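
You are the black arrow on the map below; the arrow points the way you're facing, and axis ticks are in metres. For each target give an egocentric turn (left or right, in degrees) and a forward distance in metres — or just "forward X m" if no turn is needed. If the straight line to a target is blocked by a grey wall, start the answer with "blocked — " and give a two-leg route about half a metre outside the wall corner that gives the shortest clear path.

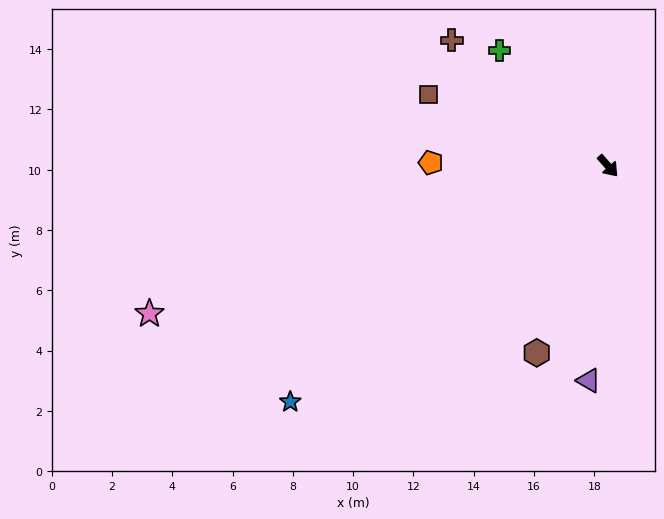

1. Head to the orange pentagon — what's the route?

turn right 132°, forward 5.9 m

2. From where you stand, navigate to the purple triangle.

turn right 46°, forward 7.1 m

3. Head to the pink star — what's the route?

turn right 113°, forward 16.0 m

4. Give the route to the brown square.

turn right 153°, forward 6.4 m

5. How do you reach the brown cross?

turn right 170°, forward 6.6 m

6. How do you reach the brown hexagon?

turn right 62°, forward 6.6 m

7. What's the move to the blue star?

turn right 95°, forward 13.1 m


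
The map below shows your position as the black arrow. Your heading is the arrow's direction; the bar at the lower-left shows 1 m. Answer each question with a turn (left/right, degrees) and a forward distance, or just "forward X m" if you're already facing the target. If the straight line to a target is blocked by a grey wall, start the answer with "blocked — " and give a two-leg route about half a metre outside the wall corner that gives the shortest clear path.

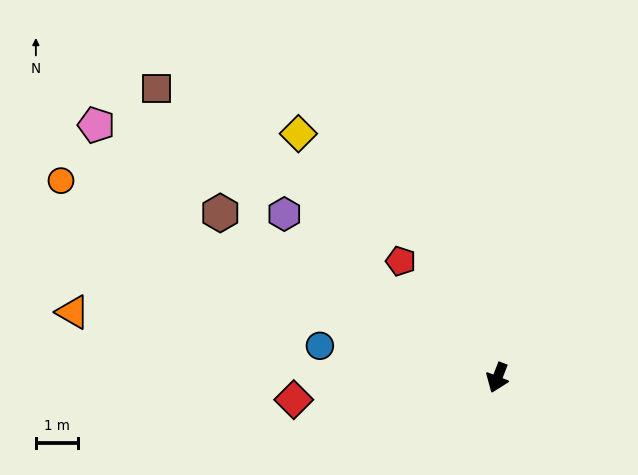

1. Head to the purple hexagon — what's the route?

turn right 106°, forward 6.4 m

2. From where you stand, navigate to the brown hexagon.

turn right 99°, forward 7.7 m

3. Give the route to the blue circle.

turn right 79°, forward 4.3 m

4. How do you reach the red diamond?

turn right 63°, forward 4.9 m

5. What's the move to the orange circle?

turn right 93°, forward 11.5 m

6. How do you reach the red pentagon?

turn right 119°, forward 3.6 m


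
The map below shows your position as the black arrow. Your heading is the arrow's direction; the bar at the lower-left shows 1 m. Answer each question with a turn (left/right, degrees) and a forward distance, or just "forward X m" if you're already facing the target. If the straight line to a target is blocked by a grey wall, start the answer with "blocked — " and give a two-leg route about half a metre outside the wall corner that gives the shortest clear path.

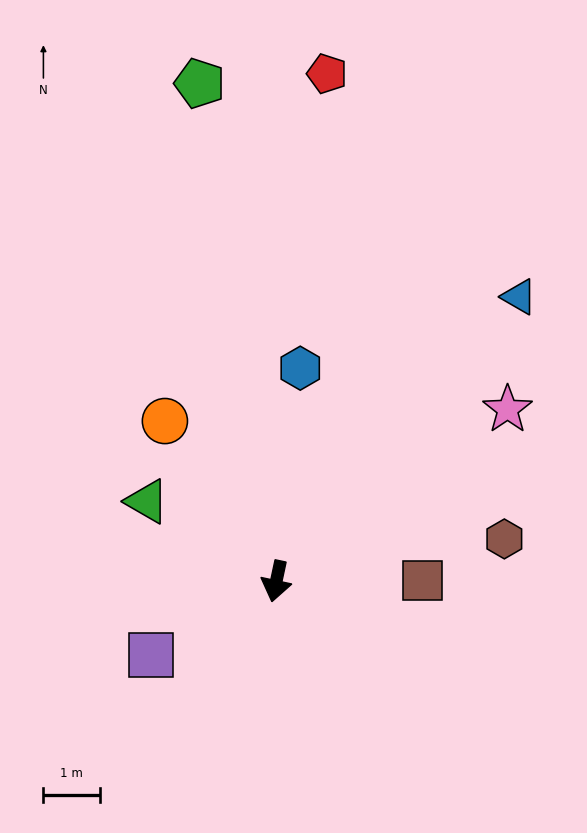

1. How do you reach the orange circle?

turn right 133°, forward 3.5 m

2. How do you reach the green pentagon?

turn right 159°, forward 8.9 m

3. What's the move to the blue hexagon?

turn right 174°, forward 3.8 m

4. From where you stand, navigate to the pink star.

turn left 139°, forward 5.1 m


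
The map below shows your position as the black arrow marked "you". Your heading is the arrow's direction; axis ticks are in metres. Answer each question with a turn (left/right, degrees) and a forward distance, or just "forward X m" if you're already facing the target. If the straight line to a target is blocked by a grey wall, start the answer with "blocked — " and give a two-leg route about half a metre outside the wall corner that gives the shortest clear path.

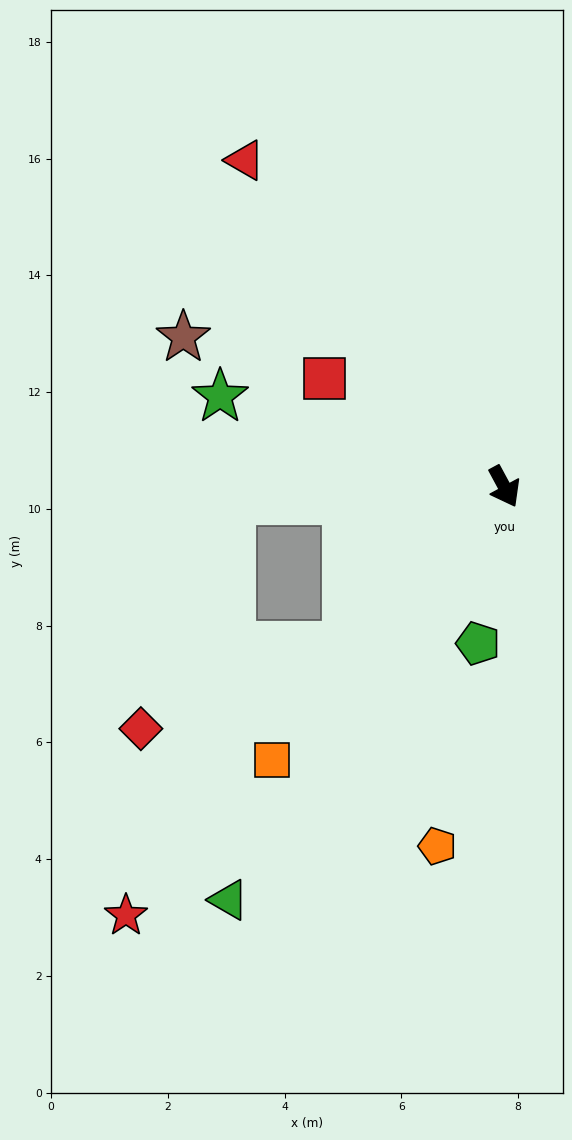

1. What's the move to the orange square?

turn right 69°, forward 6.1 m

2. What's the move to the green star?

turn right 136°, forward 5.1 m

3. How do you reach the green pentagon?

turn right 38°, forward 2.7 m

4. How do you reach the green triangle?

turn right 62°, forward 8.5 m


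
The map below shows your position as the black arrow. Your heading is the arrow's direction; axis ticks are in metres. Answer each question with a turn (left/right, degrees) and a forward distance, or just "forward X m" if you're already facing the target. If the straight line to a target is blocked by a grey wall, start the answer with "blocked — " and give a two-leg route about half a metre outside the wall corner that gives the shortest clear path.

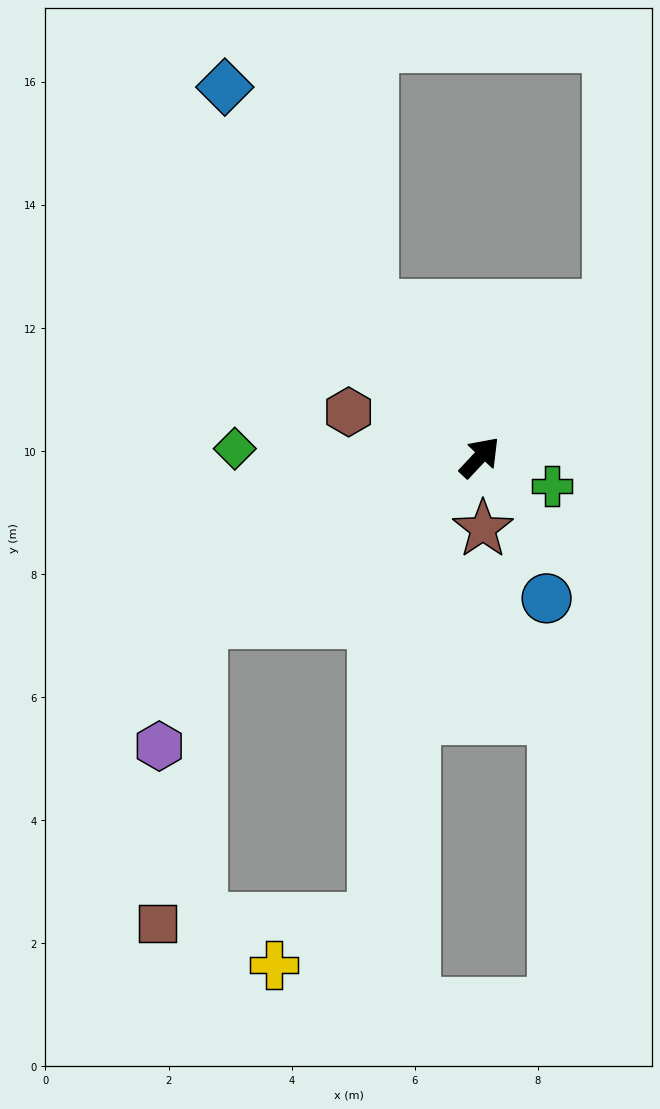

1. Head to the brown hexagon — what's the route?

turn left 114°, forward 2.3 m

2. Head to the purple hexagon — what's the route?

blocked — turn left 164°, forward 5.3 m, then turn left 40°, forward 2.1 m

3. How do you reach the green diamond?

turn left 131°, forward 4.0 m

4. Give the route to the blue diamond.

turn left 78°, forward 7.3 m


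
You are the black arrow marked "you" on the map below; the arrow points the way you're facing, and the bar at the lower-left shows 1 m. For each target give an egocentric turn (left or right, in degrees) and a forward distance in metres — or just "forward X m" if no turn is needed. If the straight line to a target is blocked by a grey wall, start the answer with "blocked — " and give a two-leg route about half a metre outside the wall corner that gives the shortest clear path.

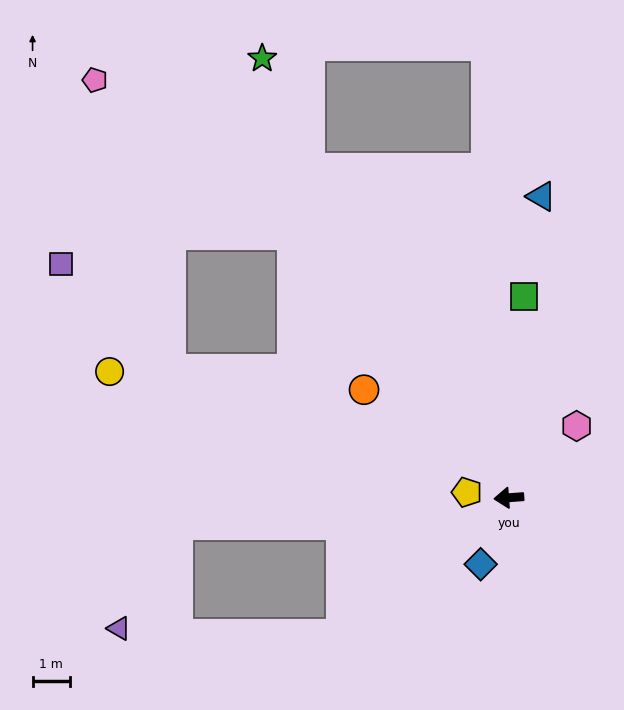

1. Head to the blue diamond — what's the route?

turn left 63°, forward 1.9 m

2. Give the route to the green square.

turn right 99°, forward 5.3 m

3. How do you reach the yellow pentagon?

turn right 12°, forward 1.1 m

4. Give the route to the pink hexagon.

turn right 138°, forward 2.6 m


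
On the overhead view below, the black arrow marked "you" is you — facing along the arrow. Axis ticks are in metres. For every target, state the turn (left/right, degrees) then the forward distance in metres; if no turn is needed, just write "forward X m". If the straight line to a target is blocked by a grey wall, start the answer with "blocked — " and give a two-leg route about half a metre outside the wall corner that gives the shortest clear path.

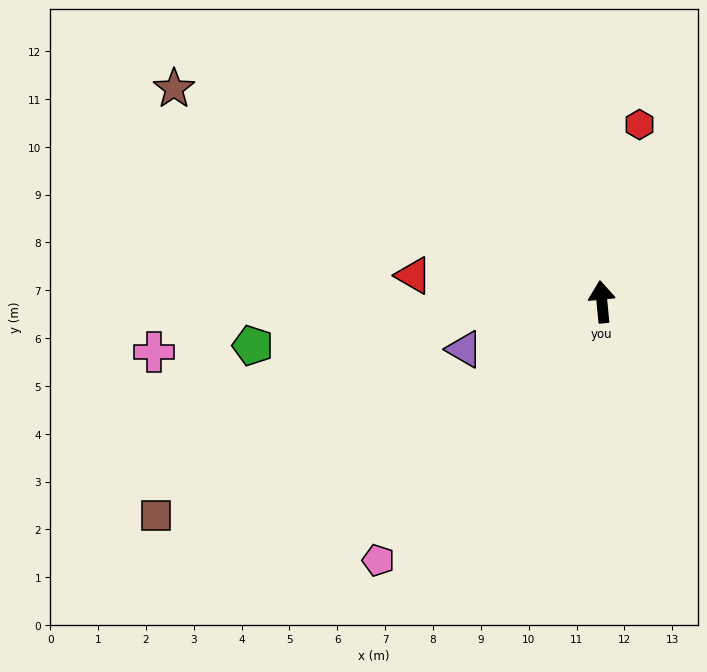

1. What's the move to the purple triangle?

turn left 104°, forward 3.0 m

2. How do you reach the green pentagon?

turn left 92°, forward 7.4 m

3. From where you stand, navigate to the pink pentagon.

turn left 134°, forward 7.1 m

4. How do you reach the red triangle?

turn left 77°, forward 4.0 m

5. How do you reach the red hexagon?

turn right 17°, forward 3.8 m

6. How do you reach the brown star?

turn left 58°, forward 10.0 m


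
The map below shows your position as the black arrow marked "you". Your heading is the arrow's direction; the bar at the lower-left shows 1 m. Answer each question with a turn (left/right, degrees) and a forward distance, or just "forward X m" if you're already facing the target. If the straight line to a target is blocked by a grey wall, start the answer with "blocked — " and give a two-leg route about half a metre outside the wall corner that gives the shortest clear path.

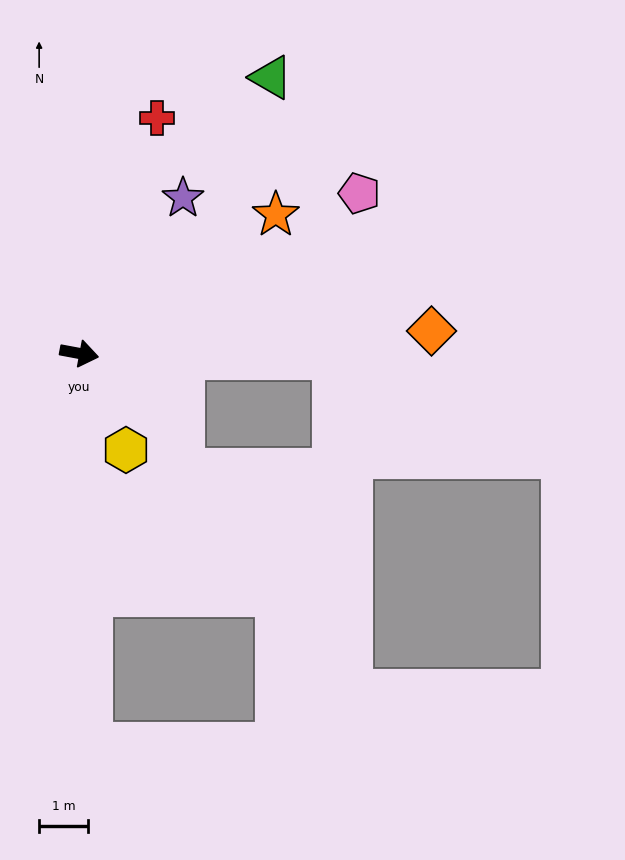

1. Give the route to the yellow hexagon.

turn right 54°, forward 2.2 m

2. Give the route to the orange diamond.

turn left 14°, forward 7.2 m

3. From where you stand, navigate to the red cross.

turn left 82°, forward 5.1 m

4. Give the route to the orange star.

turn left 46°, forward 4.9 m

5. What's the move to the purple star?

turn left 67°, forward 3.8 m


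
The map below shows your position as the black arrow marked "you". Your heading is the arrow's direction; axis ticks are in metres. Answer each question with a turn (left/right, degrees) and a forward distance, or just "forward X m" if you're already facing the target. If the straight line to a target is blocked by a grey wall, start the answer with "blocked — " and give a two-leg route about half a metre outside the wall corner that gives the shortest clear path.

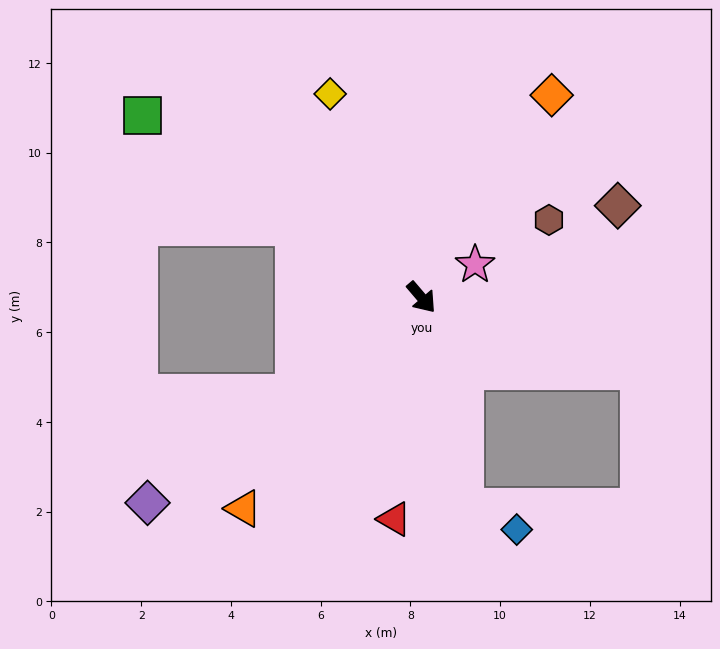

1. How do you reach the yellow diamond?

turn left 164°, forward 5.0 m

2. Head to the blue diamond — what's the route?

blocked — turn right 29°, forward 4.8 m, then turn left 55°, forward 1.3 m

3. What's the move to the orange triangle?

turn right 81°, forward 6.2 m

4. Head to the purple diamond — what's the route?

turn right 94°, forward 7.6 m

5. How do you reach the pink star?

turn left 81°, forward 1.4 m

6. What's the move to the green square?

turn right 164°, forward 7.4 m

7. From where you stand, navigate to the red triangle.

turn right 47°, forward 5.0 m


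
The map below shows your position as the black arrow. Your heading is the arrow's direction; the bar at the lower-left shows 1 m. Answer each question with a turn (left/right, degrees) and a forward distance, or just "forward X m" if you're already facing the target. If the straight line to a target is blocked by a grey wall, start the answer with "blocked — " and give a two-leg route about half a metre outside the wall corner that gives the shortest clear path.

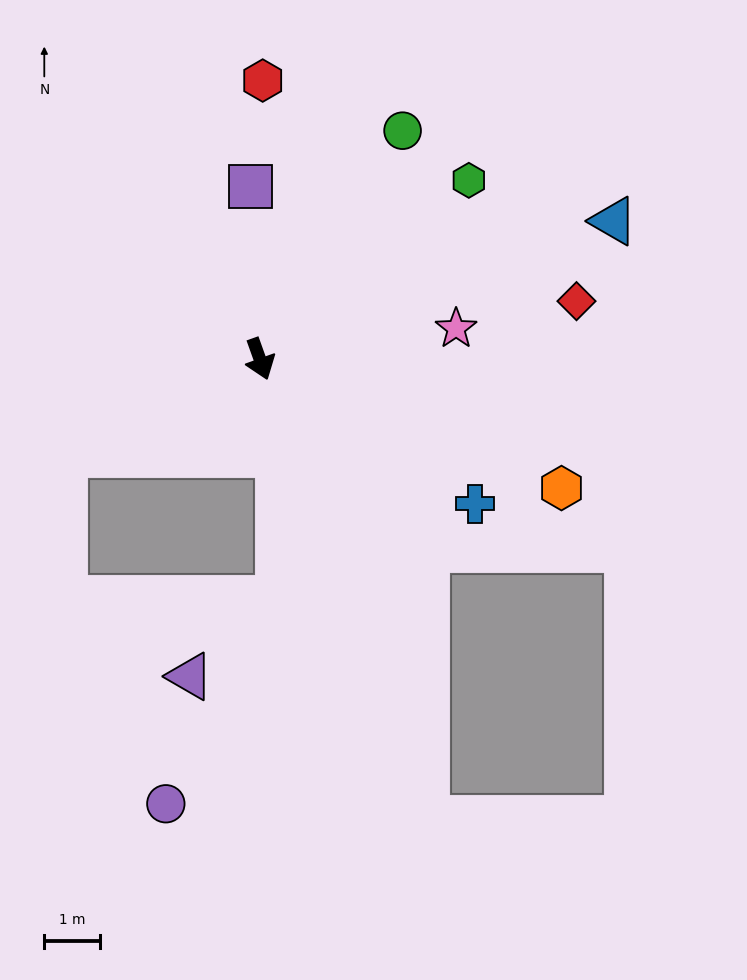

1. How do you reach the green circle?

turn left 128°, forward 4.8 m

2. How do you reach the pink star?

turn left 79°, forward 3.6 m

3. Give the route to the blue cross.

turn left 36°, forward 4.7 m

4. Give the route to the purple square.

turn left 163°, forward 3.1 m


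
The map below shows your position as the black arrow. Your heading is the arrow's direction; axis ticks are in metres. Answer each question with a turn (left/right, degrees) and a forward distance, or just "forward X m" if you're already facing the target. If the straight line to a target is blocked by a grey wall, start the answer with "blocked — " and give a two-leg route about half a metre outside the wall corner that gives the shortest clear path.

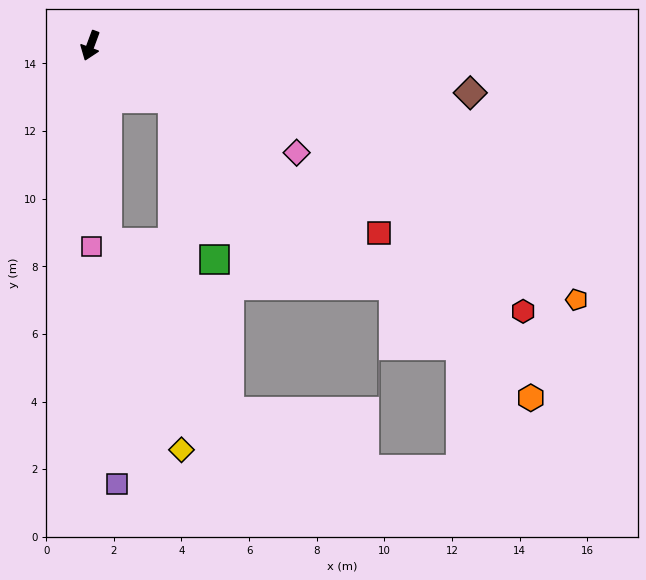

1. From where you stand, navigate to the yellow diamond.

blocked — turn left 77°, forward 2.9 m, then turn right 55°, forward 10.4 m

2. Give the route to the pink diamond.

turn left 83°, forward 6.9 m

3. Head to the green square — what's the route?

blocked — turn left 77°, forward 2.9 m, then turn right 42°, forward 4.9 m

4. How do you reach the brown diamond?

turn left 103°, forward 11.3 m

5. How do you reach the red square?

turn left 77°, forward 10.2 m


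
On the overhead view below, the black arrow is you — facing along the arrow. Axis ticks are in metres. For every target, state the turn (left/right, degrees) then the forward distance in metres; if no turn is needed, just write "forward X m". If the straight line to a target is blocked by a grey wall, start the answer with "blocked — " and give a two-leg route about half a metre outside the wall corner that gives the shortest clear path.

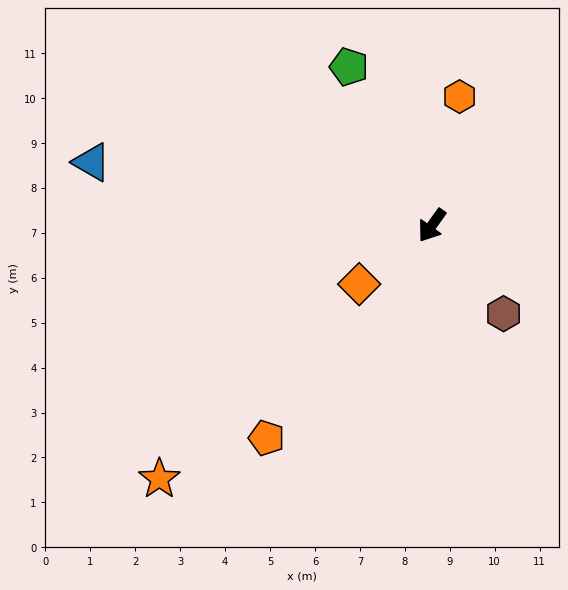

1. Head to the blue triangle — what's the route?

turn right 65°, forward 7.7 m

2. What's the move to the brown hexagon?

turn left 75°, forward 2.5 m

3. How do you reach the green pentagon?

turn right 117°, forward 4.0 m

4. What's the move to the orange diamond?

turn right 16°, forward 2.1 m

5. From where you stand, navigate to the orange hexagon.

turn right 157°, forward 2.9 m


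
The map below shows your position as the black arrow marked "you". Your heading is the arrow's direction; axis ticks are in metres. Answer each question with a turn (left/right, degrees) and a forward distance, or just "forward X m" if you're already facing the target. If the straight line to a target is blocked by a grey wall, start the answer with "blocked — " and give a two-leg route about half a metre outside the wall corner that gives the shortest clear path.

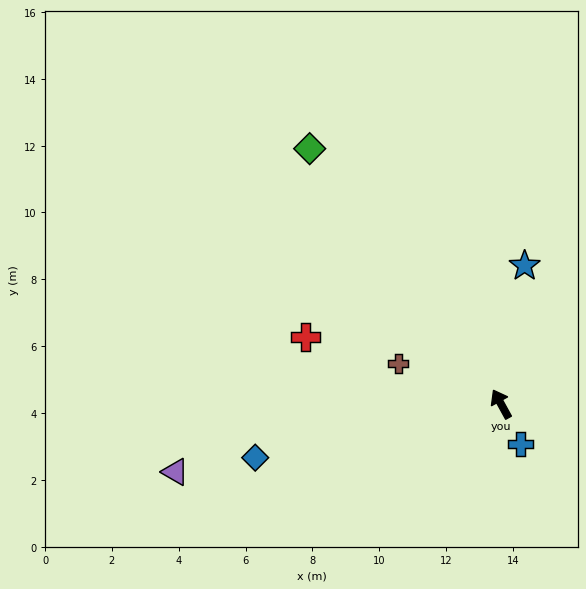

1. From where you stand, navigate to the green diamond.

turn left 8°, forward 9.5 m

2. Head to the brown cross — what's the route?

turn left 40°, forward 3.3 m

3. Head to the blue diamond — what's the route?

turn left 74°, forward 7.5 m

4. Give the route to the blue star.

turn right 38°, forward 4.2 m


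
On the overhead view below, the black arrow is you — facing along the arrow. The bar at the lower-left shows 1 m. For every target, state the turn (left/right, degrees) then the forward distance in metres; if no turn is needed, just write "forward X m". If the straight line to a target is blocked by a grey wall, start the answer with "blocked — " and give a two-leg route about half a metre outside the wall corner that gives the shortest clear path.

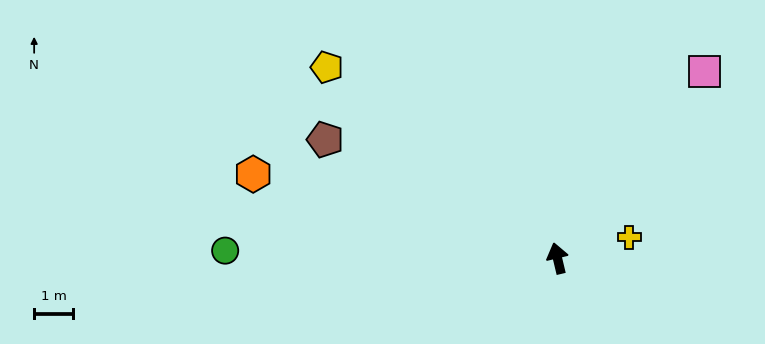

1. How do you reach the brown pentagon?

turn left 50°, forward 6.7 m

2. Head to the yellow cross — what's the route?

turn right 87°, forward 1.9 m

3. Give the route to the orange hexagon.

turn left 61°, forward 8.1 m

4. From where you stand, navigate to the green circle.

turn left 75°, forward 8.5 m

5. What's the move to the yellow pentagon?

turn left 37°, forward 7.7 m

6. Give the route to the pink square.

turn right 52°, forward 6.1 m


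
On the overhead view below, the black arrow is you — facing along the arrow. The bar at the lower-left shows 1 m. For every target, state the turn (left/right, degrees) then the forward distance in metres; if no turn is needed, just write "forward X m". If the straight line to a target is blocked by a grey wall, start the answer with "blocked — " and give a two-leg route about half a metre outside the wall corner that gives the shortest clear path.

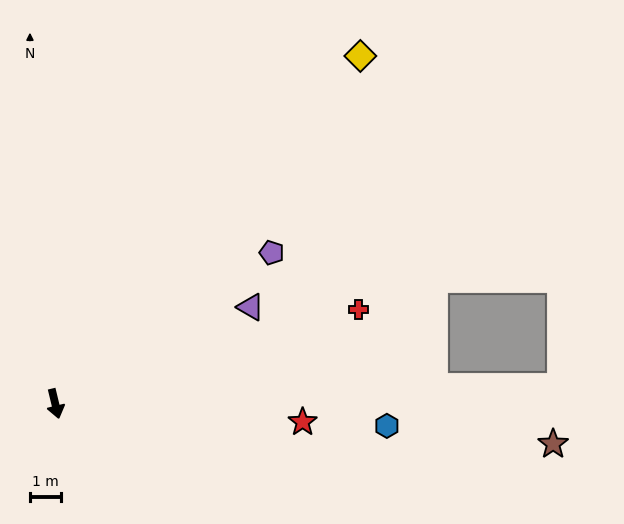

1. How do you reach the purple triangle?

turn left 103°, forward 7.0 m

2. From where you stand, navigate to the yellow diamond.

turn left 125°, forward 14.8 m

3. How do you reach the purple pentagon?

turn left 111°, forward 8.4 m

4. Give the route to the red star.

turn left 72°, forward 7.9 m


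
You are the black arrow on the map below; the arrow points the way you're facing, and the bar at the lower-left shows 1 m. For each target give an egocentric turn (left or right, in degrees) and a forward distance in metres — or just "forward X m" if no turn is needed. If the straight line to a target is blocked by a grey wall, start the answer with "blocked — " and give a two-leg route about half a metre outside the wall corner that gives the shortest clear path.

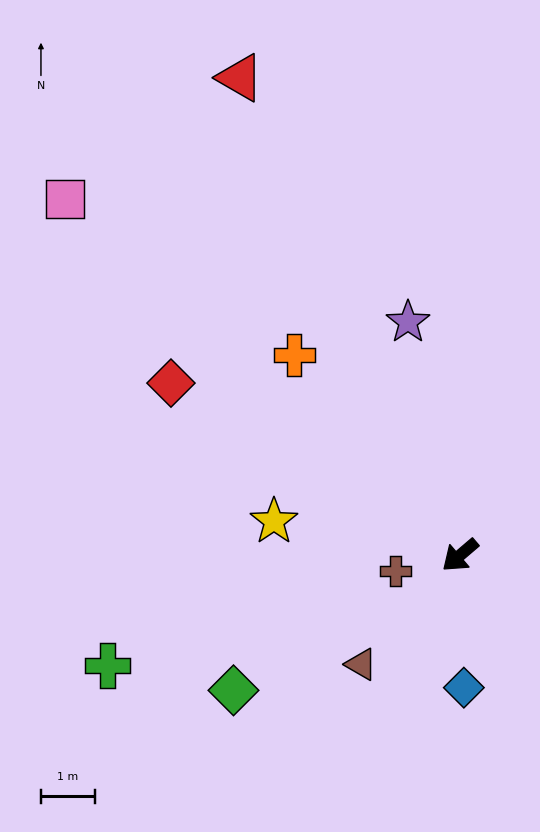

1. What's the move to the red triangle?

turn right 106°, forward 9.8 m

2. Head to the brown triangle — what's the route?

turn left 7°, forward 2.7 m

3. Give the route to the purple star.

turn right 118°, forward 4.5 m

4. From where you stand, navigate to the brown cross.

turn right 27°, forward 1.2 m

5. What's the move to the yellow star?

turn right 51°, forward 3.5 m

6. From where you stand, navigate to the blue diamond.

turn left 51°, forward 2.5 m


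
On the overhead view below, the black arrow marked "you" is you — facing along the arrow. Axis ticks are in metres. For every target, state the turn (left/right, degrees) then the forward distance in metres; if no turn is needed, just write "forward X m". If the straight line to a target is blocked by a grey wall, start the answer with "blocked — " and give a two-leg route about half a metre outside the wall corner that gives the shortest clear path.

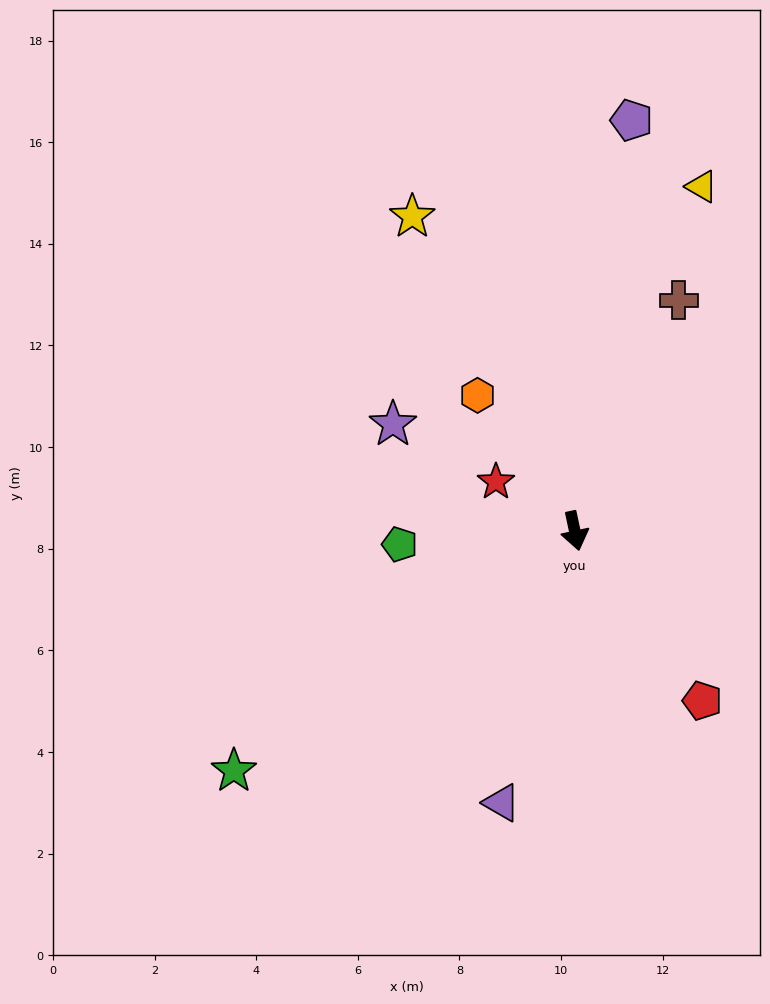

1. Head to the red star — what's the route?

turn right 134°, forward 1.8 m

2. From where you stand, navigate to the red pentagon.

turn left 25°, forward 4.2 m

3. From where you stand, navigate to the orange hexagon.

turn right 156°, forward 3.3 m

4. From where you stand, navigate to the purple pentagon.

turn left 160°, forward 8.2 m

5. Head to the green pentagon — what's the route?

turn right 98°, forward 3.5 m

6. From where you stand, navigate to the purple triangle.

turn right 27°, forward 5.5 m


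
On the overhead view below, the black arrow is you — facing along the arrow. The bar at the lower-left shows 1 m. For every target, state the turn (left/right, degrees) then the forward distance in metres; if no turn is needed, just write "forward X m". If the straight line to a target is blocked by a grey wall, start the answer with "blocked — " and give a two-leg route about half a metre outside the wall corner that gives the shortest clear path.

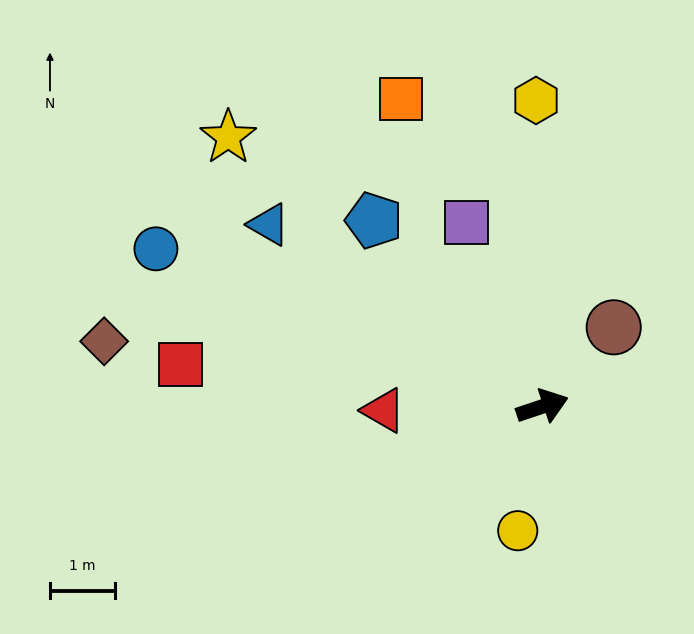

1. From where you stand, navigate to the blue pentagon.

turn left 114°, forward 3.9 m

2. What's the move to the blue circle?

turn left 139°, forward 6.4 m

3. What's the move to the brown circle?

turn left 29°, forward 1.6 m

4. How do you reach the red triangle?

turn left 163°, forward 2.4 m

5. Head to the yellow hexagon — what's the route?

turn left 73°, forward 4.7 m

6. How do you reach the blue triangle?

turn left 128°, forward 5.1 m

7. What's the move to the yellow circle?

turn right 120°, forward 2.0 m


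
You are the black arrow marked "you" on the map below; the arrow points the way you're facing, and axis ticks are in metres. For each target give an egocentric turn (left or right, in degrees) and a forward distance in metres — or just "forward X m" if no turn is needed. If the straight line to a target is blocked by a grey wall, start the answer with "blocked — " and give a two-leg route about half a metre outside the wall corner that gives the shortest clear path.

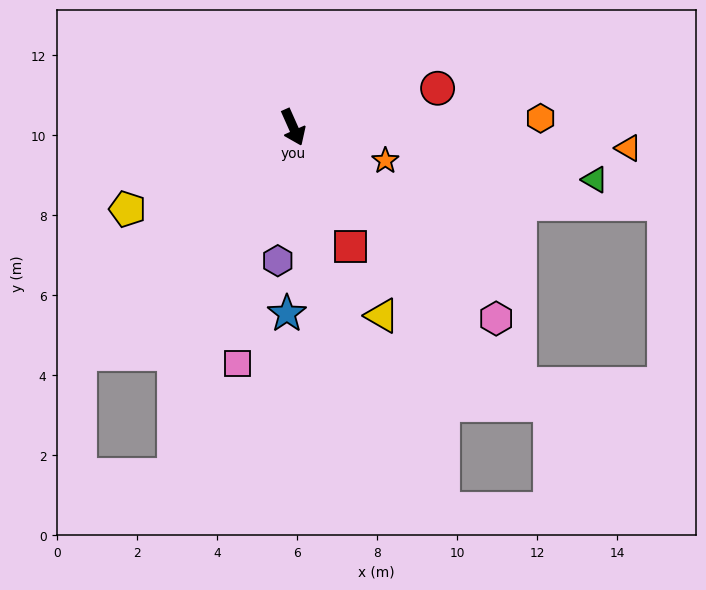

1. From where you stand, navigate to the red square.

forward 3.3 m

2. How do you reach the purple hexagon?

turn right 31°, forward 3.4 m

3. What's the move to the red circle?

turn left 81°, forward 3.7 m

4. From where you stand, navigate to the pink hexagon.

turn left 23°, forward 7.0 m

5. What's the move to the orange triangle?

turn left 62°, forward 8.4 m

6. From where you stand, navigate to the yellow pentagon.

turn right 88°, forward 4.6 m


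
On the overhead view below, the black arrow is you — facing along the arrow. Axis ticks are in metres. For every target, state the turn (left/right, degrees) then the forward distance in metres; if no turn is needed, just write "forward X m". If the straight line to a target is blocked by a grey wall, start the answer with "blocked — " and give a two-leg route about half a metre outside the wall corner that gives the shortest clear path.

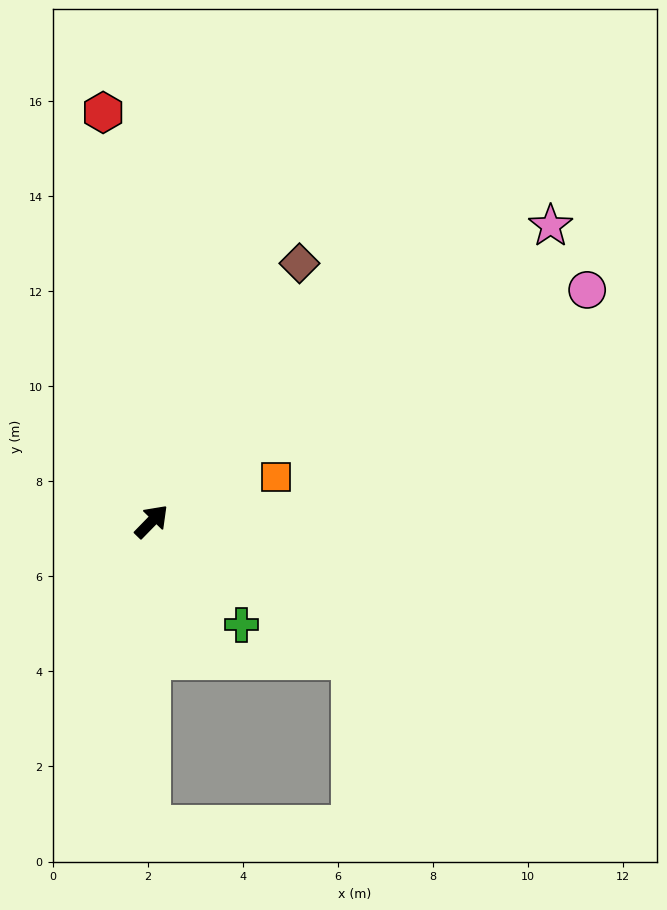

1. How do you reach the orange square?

turn right 26°, forward 2.8 m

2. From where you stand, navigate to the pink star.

turn right 9°, forward 10.4 m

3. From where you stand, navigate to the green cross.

turn right 95°, forward 2.9 m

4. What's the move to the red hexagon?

turn left 51°, forward 8.7 m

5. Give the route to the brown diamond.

turn left 14°, forward 6.3 m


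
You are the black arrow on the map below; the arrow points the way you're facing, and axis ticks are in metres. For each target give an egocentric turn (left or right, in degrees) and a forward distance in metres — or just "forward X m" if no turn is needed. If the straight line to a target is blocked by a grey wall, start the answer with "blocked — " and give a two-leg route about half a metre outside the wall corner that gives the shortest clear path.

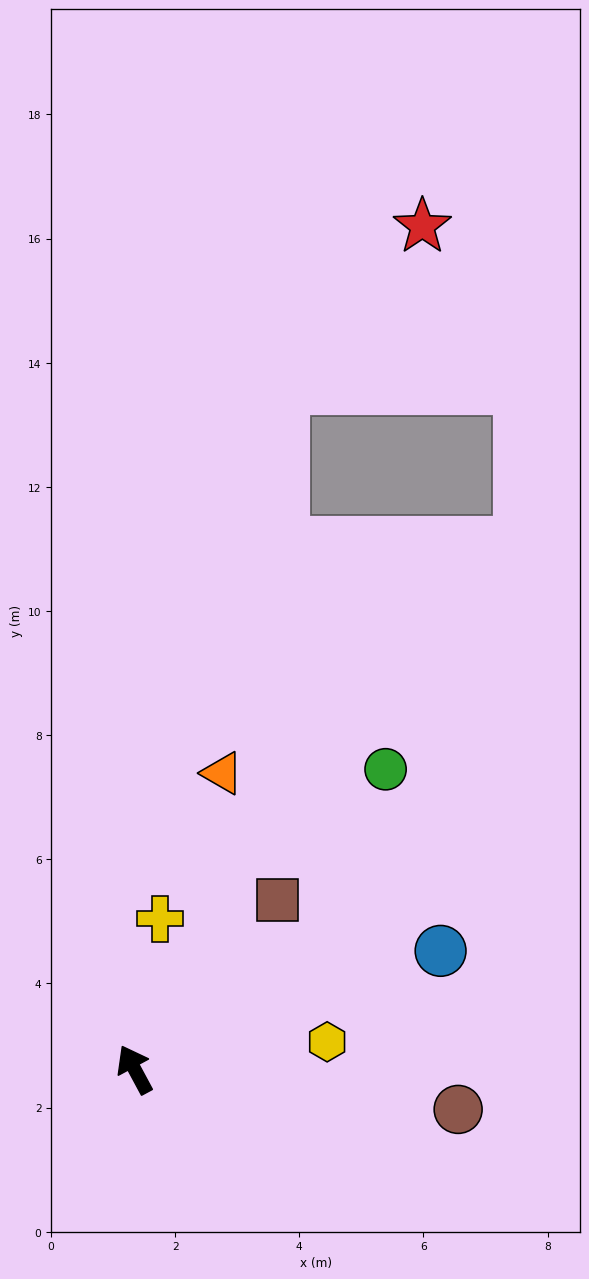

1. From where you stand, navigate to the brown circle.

turn right 125°, forward 5.3 m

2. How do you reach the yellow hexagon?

turn right 110°, forward 3.1 m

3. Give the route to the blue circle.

turn right 97°, forward 5.3 m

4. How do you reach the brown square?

turn right 68°, forward 3.6 m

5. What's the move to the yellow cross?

turn right 38°, forward 2.5 m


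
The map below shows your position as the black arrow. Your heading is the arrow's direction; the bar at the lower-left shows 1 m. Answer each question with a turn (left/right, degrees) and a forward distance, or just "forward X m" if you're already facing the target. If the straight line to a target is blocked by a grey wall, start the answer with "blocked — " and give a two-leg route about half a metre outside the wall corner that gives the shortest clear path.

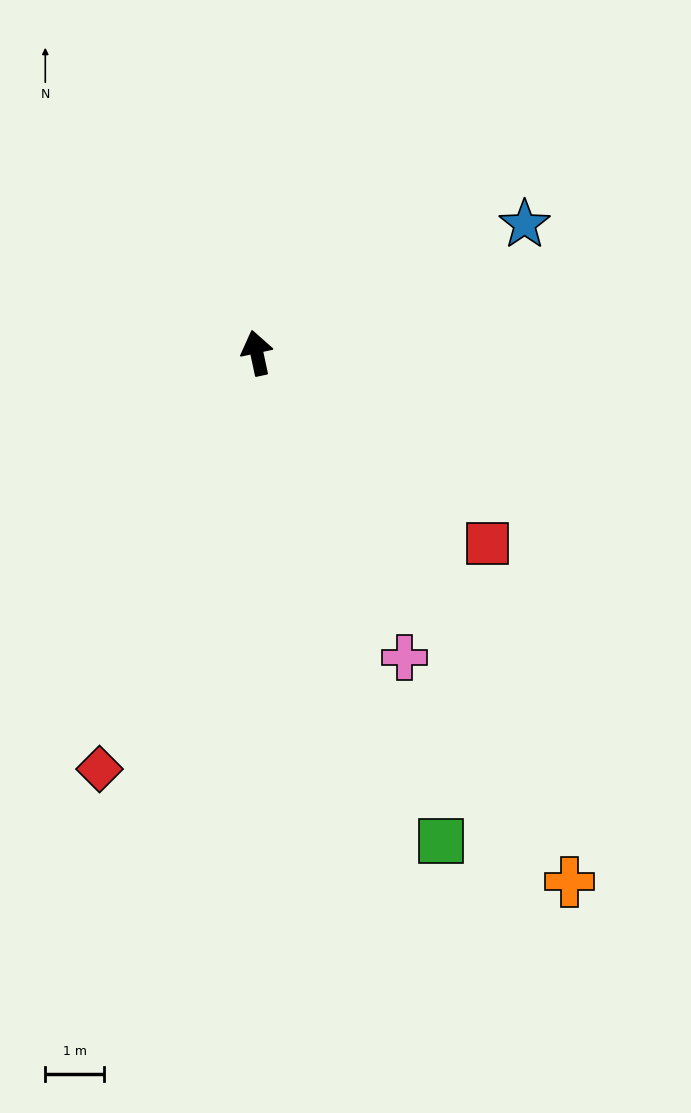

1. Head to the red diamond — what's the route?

turn left 147°, forward 7.6 m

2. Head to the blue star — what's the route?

turn right 76°, forward 5.0 m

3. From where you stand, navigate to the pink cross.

turn right 166°, forward 5.7 m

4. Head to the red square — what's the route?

turn right 142°, forward 5.1 m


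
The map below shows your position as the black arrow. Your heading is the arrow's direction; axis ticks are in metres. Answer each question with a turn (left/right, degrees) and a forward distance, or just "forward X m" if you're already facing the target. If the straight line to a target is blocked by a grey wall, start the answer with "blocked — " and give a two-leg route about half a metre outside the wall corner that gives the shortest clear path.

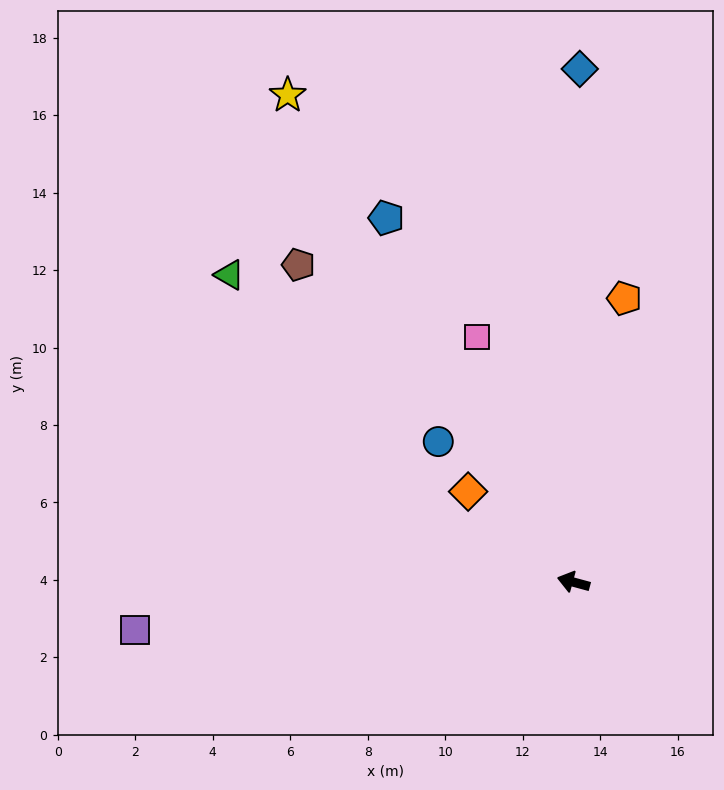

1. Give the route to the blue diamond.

turn right 76°, forward 13.3 m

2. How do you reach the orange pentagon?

turn right 85°, forward 7.4 m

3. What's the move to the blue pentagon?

turn right 48°, forward 10.6 m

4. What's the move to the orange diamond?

turn right 25°, forward 3.6 m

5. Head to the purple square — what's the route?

turn left 21°, forward 11.4 m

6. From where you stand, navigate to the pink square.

turn right 53°, forward 6.8 m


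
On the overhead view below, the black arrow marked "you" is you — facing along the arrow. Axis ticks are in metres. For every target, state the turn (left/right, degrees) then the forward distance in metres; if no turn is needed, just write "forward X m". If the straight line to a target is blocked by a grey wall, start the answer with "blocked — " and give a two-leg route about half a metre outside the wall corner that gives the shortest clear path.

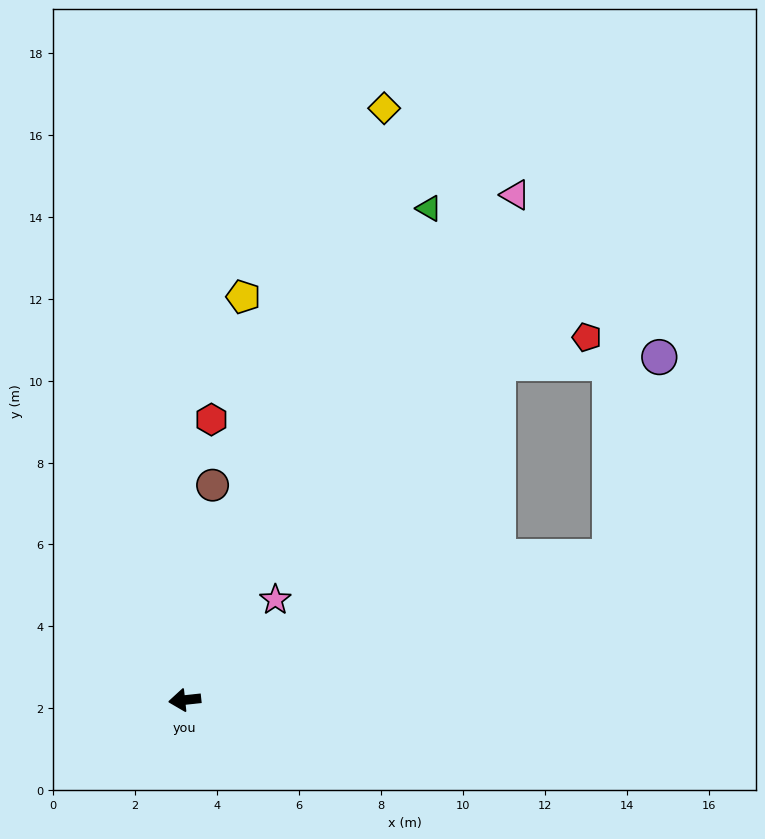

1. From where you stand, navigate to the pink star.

turn right 138°, forward 3.3 m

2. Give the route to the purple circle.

blocked — turn right 167°, forward 11.0 m, then turn left 57°, forward 5.0 m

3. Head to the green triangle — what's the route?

turn right 123°, forward 13.4 m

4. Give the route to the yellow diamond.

turn right 115°, forward 15.3 m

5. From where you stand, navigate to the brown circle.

turn right 104°, forward 5.3 m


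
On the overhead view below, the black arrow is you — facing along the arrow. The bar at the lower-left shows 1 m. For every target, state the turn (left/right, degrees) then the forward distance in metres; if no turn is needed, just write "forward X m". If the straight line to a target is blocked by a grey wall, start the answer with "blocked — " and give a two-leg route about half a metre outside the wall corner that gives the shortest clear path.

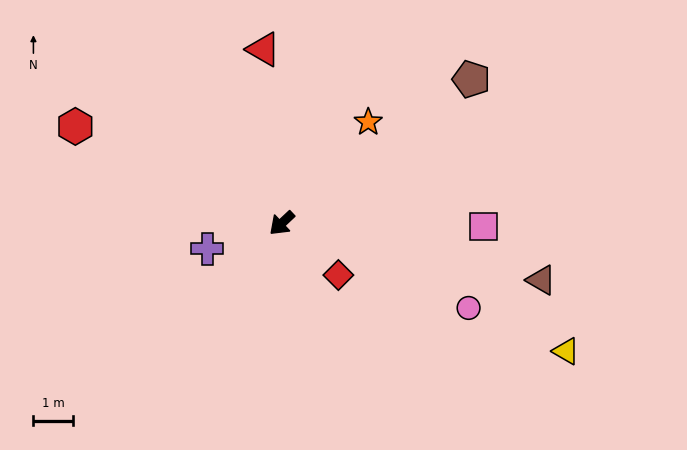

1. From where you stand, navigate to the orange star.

turn right 174°, forward 3.3 m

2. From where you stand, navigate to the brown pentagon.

turn left 174°, forward 6.0 m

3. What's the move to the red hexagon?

turn right 68°, forward 5.7 m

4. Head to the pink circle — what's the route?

turn left 112°, forward 5.1 m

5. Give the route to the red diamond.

turn left 94°, forward 1.9 m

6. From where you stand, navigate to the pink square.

turn left 136°, forward 5.0 m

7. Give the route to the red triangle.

turn right 127°, forward 4.4 m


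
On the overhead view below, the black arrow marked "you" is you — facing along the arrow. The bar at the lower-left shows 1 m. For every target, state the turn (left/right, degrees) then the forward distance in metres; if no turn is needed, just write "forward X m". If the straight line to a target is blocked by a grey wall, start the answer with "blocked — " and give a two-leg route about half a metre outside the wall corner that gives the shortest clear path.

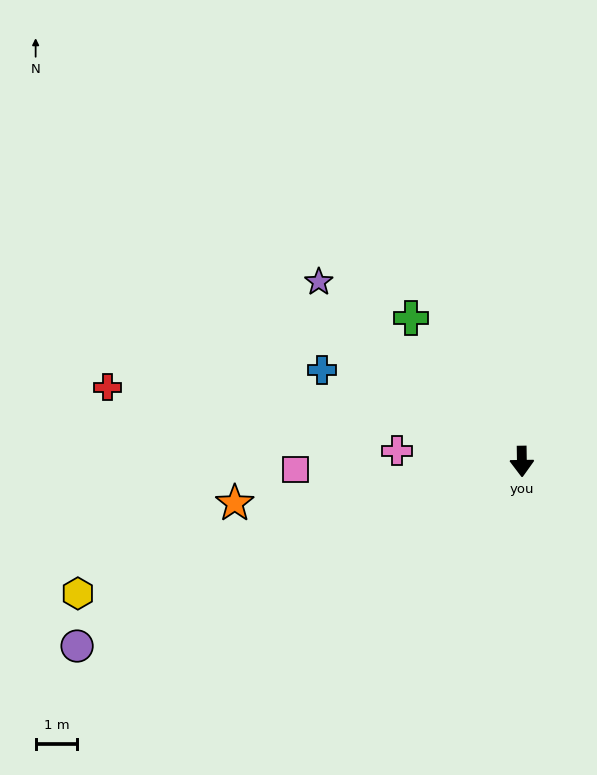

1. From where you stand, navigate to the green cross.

turn right 143°, forward 4.3 m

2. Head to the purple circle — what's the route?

turn right 68°, forward 11.6 m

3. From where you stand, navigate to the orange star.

turn right 83°, forward 7.0 m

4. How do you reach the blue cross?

turn right 115°, forward 5.3 m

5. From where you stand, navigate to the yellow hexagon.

turn right 74°, forward 11.1 m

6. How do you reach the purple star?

turn right 132°, forward 6.5 m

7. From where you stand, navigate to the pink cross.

turn right 96°, forward 3.0 m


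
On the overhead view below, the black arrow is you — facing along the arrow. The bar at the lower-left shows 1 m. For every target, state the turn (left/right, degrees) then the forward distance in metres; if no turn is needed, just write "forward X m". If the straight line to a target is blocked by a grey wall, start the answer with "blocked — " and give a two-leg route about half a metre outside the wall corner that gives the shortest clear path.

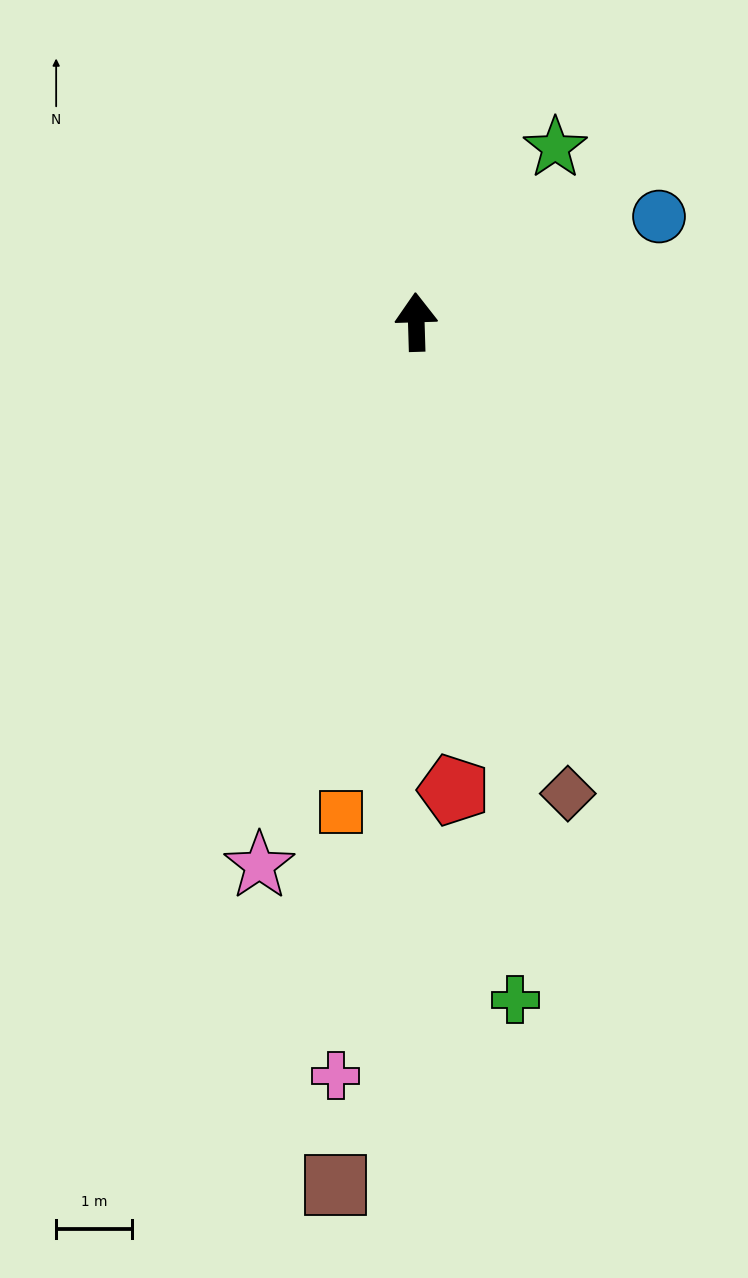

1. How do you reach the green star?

turn right 40°, forward 3.0 m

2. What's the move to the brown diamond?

turn right 164°, forward 6.6 m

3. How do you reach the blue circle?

turn right 68°, forward 3.5 m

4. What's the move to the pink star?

turn left 162°, forward 7.5 m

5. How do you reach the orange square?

turn left 170°, forward 6.6 m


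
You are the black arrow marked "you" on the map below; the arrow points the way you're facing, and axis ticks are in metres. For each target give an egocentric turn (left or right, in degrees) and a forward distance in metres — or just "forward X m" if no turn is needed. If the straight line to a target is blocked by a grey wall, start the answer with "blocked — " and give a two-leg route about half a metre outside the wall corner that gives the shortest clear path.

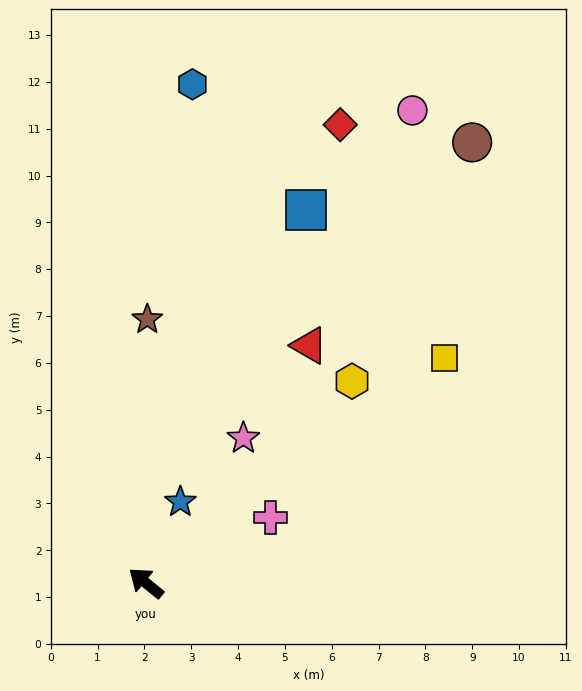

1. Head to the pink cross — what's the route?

turn right 113°, forward 3.0 m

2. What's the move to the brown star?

turn right 51°, forward 5.6 m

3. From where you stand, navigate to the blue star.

turn right 74°, forward 1.9 m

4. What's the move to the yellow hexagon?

turn right 96°, forward 6.2 m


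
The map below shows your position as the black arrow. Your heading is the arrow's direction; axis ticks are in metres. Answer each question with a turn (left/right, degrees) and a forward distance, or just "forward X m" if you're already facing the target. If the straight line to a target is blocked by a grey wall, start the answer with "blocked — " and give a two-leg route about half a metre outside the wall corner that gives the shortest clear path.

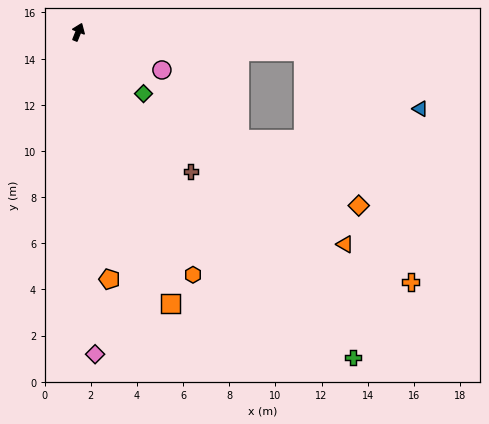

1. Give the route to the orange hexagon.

turn right 133°, forward 11.6 m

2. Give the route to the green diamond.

turn right 112°, forward 3.9 m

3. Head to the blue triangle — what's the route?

blocked — turn right 73°, forward 9.8 m, then turn right 21°, forward 5.6 m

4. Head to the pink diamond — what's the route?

turn right 155°, forward 14.0 m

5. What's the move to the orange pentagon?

turn right 151°, forward 10.8 m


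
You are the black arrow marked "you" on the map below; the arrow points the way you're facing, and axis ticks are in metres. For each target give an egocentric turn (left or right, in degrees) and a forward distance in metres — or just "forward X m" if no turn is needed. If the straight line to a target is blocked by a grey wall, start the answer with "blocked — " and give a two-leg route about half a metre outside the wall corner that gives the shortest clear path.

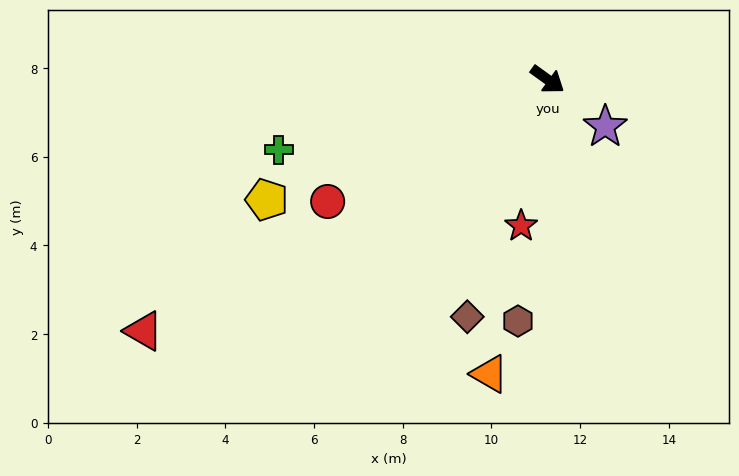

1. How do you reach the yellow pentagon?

turn right 121°, forward 6.9 m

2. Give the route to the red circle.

turn right 115°, forward 5.7 m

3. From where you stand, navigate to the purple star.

turn right 3°, forward 1.7 m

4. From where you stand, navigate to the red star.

turn right 64°, forward 3.4 m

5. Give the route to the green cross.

turn right 130°, forward 6.3 m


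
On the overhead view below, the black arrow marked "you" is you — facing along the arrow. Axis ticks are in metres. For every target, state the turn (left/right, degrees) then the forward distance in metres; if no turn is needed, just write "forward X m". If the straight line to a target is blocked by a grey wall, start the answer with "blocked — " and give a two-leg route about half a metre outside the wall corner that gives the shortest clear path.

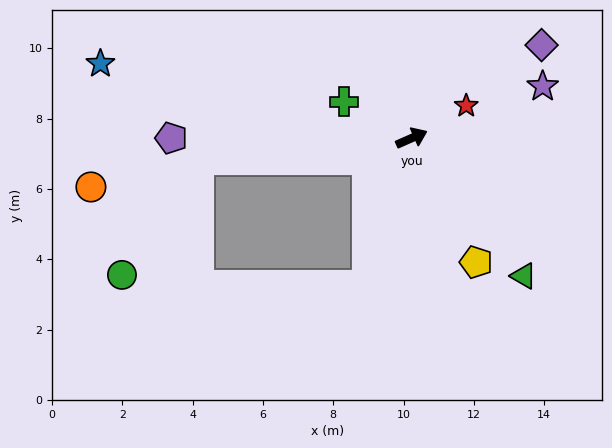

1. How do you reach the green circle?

blocked — turn left 162°, forward 6.1 m, then turn left 50°, forward 3.9 m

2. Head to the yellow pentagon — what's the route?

turn right 86°, forward 4.0 m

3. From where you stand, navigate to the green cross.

turn left 128°, forward 2.2 m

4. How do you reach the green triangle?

turn right 75°, forward 5.1 m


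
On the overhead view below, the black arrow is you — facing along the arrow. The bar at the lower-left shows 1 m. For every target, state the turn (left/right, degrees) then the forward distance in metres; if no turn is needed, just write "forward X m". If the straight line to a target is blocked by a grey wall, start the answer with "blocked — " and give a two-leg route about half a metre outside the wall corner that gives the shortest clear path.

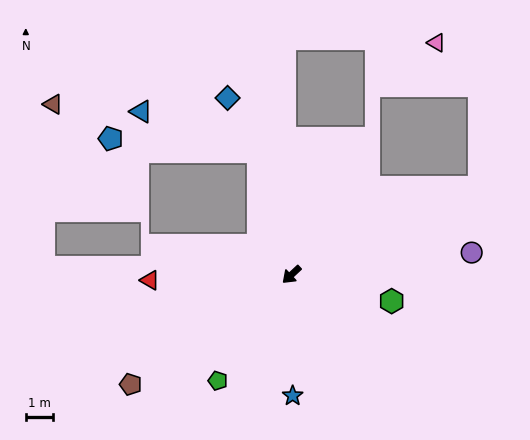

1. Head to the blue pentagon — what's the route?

blocked — turn right 118°, forward 4.7 m, then turn left 70°, forward 5.5 m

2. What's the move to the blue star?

turn left 47°, forward 4.5 m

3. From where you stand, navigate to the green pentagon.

turn left 12°, forward 4.8 m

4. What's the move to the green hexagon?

turn left 122°, forward 3.8 m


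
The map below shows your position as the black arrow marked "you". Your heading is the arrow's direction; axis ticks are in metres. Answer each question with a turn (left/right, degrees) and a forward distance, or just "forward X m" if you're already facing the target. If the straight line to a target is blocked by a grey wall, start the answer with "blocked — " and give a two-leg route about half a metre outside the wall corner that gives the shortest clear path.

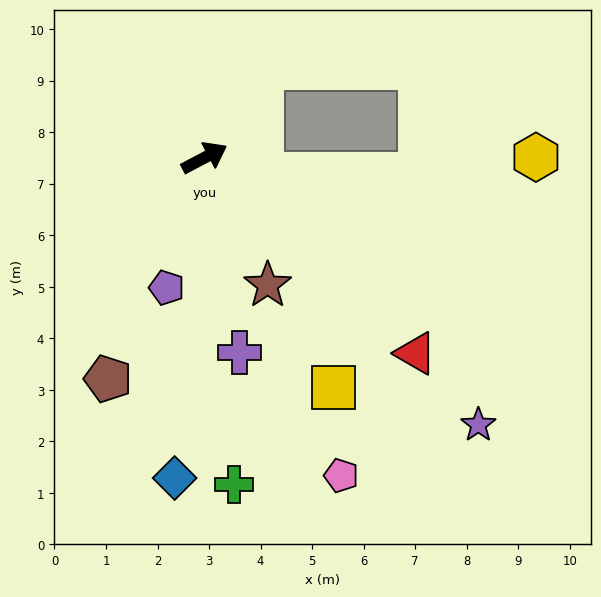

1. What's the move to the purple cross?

turn right 108°, forward 3.8 m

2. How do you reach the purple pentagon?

turn right 134°, forward 2.6 m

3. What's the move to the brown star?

turn right 91°, forward 2.8 m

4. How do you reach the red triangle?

turn right 71°, forward 5.6 m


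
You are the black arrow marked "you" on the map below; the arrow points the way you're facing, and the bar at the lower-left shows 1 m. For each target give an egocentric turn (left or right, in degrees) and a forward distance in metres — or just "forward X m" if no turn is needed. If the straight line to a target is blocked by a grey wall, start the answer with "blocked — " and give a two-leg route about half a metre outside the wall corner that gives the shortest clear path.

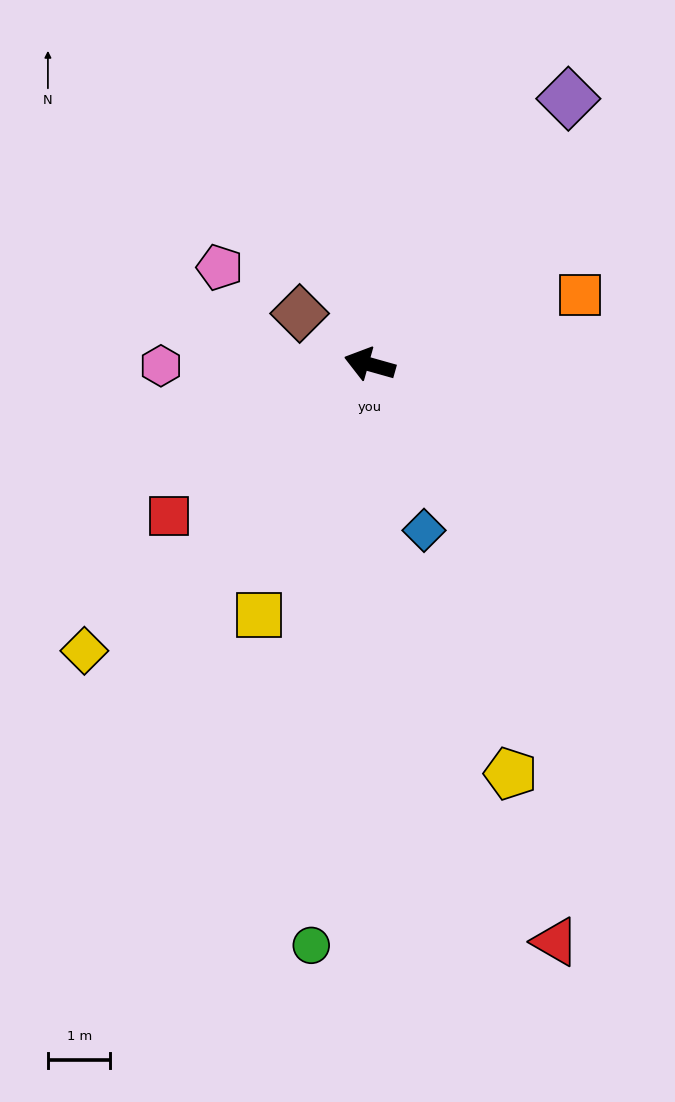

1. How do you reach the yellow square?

turn left 82°, forward 4.4 m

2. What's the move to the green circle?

turn left 100°, forward 9.3 m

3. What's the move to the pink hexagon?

turn left 16°, forward 3.3 m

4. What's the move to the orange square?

turn right 146°, forward 3.5 m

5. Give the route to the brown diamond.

turn right 20°, forward 1.4 m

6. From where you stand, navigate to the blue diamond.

turn left 124°, forward 2.8 m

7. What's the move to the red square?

turn left 53°, forward 4.0 m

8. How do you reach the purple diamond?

turn right 111°, forward 5.3 m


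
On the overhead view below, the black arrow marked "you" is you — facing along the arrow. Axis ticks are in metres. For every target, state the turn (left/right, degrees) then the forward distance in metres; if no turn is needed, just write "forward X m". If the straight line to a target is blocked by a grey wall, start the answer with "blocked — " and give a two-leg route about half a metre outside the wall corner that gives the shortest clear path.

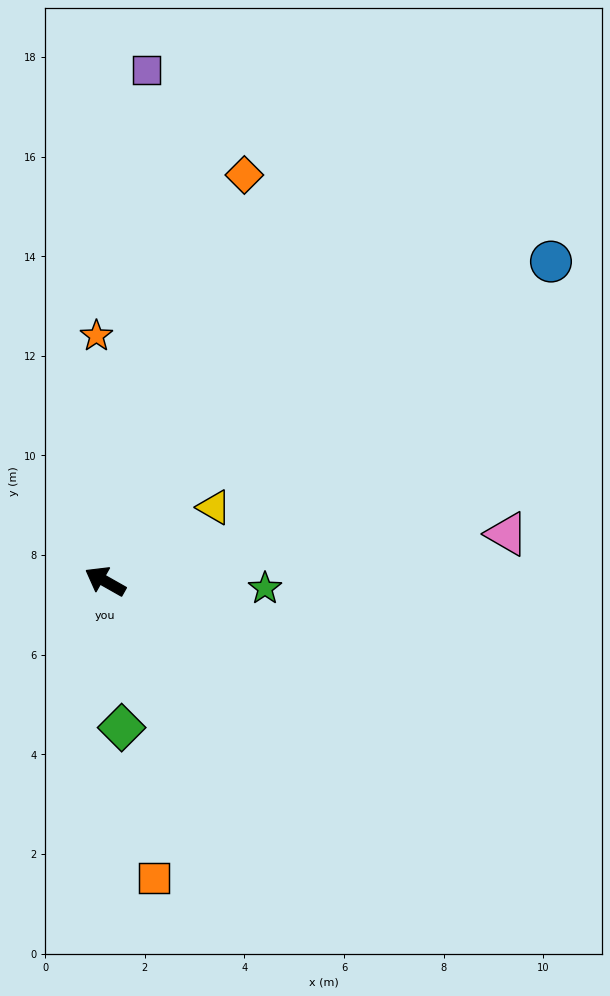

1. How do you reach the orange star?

turn right 58°, forward 4.9 m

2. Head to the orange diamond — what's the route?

turn right 79°, forward 8.6 m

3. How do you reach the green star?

turn right 153°, forward 3.2 m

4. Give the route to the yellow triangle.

turn right 116°, forward 2.6 m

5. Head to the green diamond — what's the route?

turn left 126°, forward 3.0 m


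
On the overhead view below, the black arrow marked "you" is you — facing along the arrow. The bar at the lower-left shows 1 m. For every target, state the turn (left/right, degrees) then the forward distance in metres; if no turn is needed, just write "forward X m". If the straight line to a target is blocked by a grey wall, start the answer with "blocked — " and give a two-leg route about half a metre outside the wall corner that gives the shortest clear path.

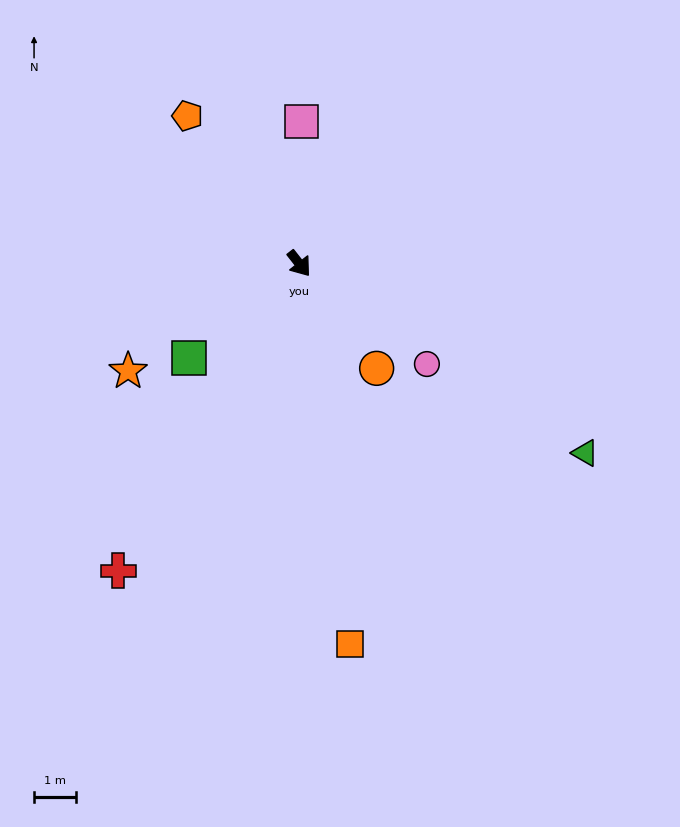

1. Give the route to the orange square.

turn right 31°, forward 9.3 m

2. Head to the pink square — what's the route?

turn left 141°, forward 3.4 m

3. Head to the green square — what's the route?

turn right 88°, forward 3.5 m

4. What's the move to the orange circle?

forward 3.1 m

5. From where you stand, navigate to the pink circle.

turn left 14°, forward 3.9 m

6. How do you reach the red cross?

turn right 69°, forward 8.6 m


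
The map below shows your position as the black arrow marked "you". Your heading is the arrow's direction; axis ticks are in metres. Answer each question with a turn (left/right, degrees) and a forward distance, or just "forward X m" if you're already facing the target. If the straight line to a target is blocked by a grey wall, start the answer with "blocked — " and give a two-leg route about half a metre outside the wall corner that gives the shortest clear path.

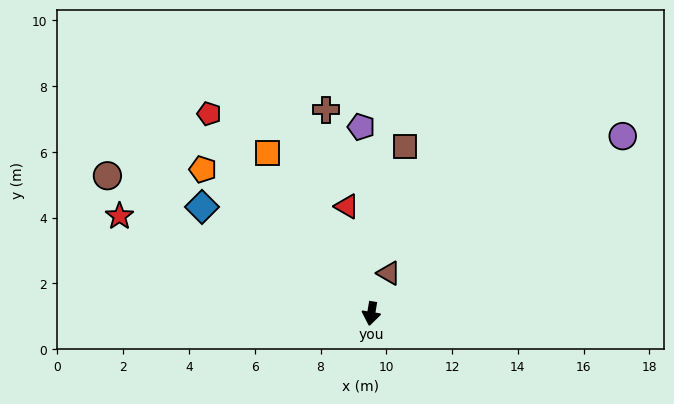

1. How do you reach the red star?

turn right 102°, forward 8.2 m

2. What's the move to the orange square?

turn right 138°, forward 5.8 m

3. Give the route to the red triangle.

turn right 158°, forward 3.3 m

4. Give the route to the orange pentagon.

turn right 121°, forward 6.7 m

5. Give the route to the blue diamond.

turn right 113°, forward 6.1 m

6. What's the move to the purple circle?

turn left 134°, forward 9.4 m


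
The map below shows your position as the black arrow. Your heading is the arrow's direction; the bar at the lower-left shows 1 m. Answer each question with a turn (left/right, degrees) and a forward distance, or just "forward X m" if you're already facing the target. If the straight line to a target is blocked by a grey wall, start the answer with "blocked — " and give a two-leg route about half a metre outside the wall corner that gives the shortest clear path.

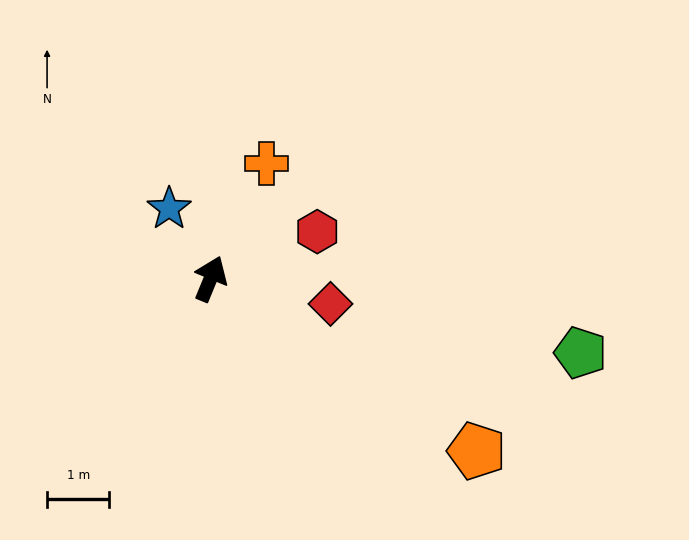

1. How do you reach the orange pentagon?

turn right 101°, forward 5.1 m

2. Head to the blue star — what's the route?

turn left 53°, forward 1.3 m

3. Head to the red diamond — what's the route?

turn right 80°, forward 2.0 m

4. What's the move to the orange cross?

turn right 4°, forward 2.1 m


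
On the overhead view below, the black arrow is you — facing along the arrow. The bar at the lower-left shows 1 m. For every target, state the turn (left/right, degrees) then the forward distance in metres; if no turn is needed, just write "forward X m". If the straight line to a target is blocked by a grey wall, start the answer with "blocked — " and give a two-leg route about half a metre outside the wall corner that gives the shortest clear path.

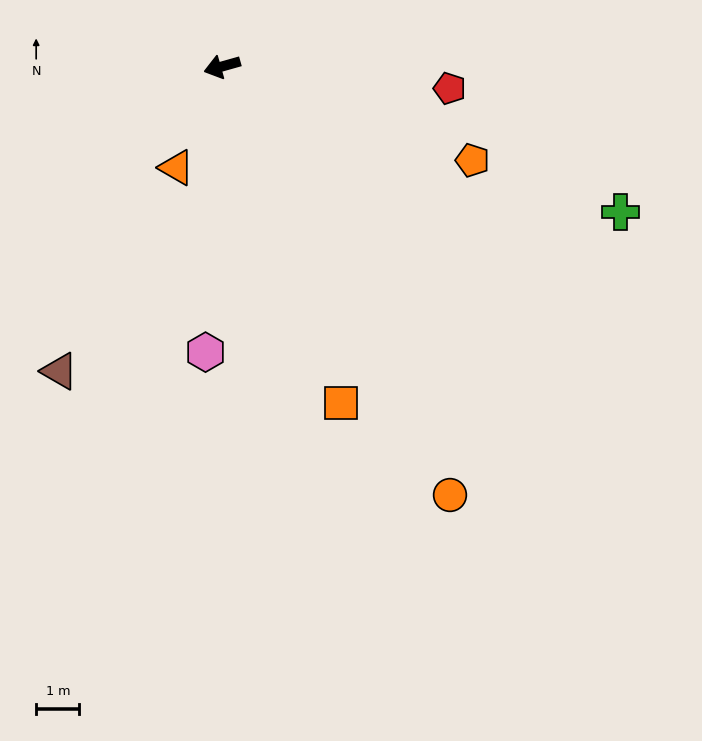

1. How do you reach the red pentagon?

turn left 159°, forward 5.3 m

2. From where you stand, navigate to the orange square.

turn left 94°, forward 8.2 m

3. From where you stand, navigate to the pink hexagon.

turn left 71°, forward 6.6 m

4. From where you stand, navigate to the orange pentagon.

turn left 144°, forward 6.2 m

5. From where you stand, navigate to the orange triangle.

turn left 50°, forward 2.6 m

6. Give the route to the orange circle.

turn left 102°, forward 11.2 m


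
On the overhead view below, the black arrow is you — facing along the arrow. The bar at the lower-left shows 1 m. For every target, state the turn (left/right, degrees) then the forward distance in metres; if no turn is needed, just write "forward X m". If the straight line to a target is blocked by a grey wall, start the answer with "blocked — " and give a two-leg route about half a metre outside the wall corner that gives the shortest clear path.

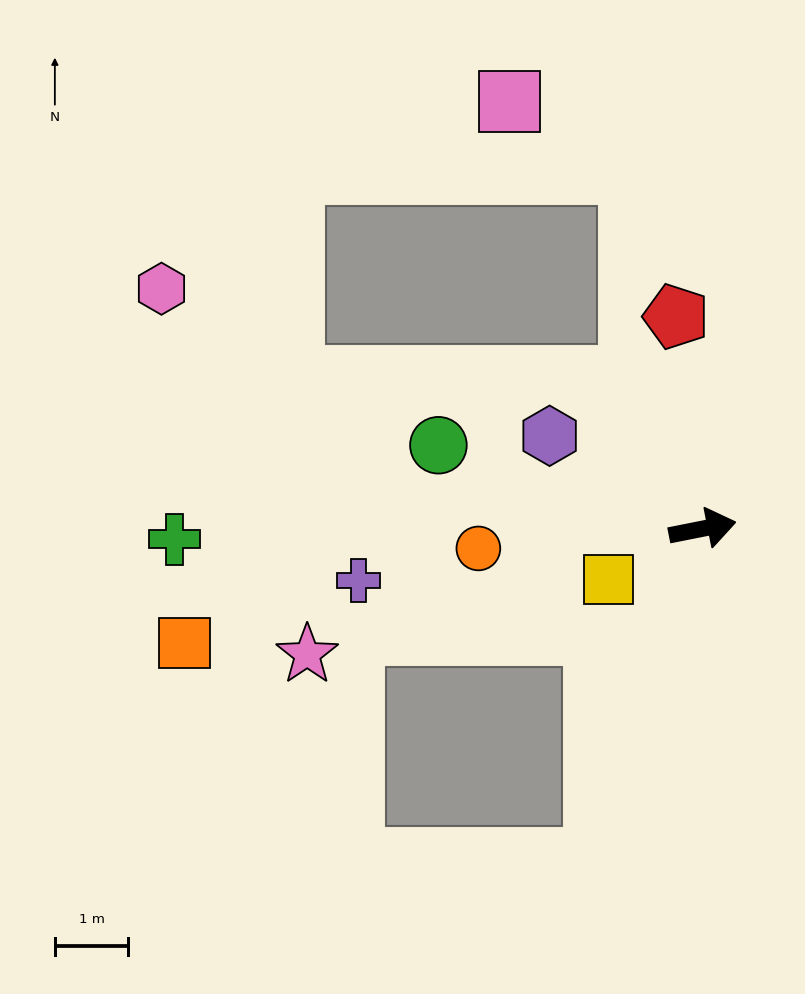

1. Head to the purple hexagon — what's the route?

turn left 137°, forward 2.4 m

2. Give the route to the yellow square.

turn right 163°, forward 1.5 m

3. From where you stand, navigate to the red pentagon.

turn left 86°, forward 2.9 m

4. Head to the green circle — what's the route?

turn left 151°, forward 3.8 m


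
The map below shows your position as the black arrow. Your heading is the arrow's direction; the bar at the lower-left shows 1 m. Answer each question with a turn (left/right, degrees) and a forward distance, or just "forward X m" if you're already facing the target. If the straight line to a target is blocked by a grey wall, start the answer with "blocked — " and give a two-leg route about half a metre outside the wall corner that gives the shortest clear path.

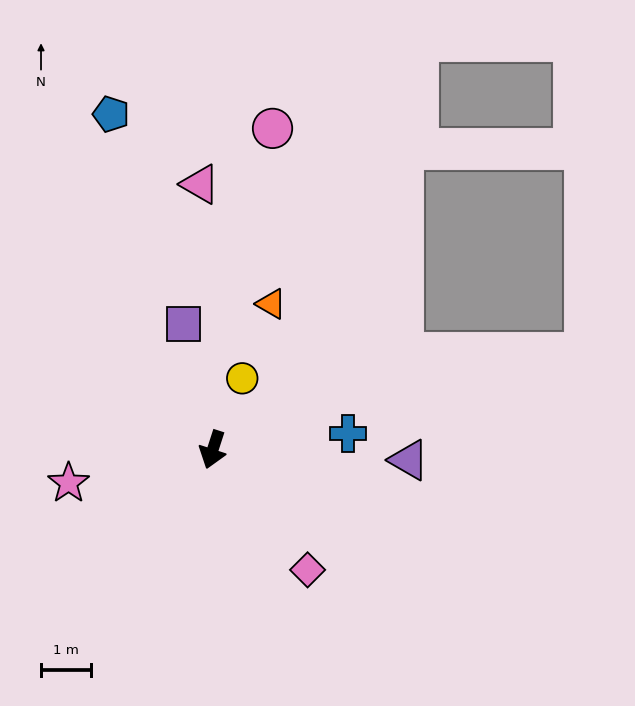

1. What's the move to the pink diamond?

turn left 56°, forward 3.0 m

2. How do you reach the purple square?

turn right 149°, forward 2.6 m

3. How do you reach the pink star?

turn right 59°, forward 2.9 m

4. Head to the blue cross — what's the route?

turn left 115°, forward 2.7 m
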